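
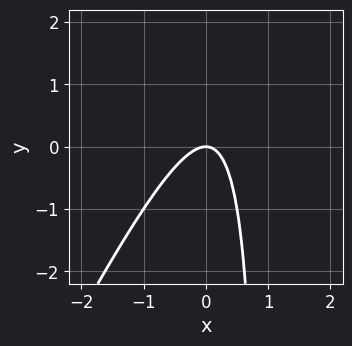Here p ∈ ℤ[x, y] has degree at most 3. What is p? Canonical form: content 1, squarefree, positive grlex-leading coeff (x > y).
1. Degree: no degree-1 curve has this shape, so deg p = 2.
2. Checking where it meets the axes: it crosses the y-axis at the gridline y = 0; one x-axis crossing is at x = 0.
3. These observations pin down the coefficients.

2*x^2 - x*y + y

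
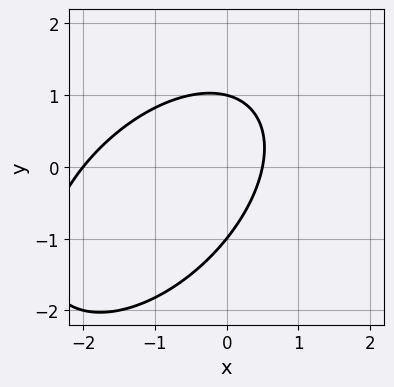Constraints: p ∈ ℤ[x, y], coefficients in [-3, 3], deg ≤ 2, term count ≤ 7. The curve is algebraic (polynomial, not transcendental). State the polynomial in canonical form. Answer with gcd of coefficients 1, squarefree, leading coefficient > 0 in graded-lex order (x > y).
2*x^2 - 2*x*y + 2*y^2 + 3*x - 2

First, degree: no degree-1 curve has this shape, so deg p = 2.
Next, from the axis intercepts and sections: among the integer gridlines, it crosses the y-axis at y ∈ {-1, 1}; one x-axis crossing is at x = -2.
Finally, these observations pin down the coefficients.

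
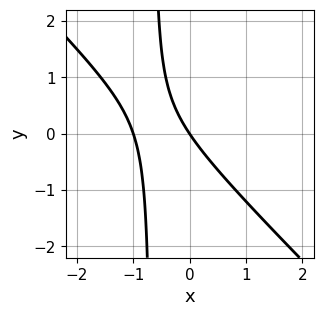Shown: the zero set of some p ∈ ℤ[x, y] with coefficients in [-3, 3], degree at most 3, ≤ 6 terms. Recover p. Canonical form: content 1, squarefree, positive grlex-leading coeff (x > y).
First, degree: a generic line meets the curve in up to 2 points, so deg p = 2.
Then, reading off the gridlines: it crosses the y-axis at the gridline y = 0; the x-axis gridline crossings are at x ∈ {-1, 0}.
Finally, fitting integer coefficients to these (and the overall shape) gives p.

3*x^2 + 3*x*y + 3*x + 2*y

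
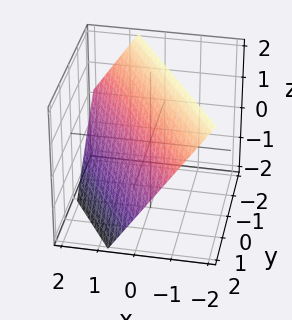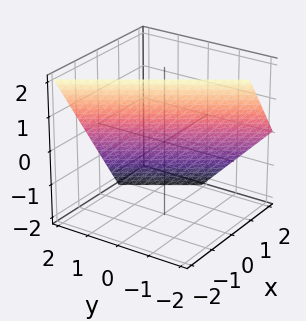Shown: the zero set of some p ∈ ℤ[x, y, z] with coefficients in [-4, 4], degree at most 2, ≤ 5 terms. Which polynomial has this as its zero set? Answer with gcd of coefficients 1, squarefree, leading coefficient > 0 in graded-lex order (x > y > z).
1. The degree is 1 — every cross-section is a straight line — this is a plane.
2. Observable constraints: one y-axis crossing is at y = 1; one z-axis crossing is at z = 1.
3. The integer polynomial consistent with all of this is the stated p.

3*x + 2*y + 2*z - 2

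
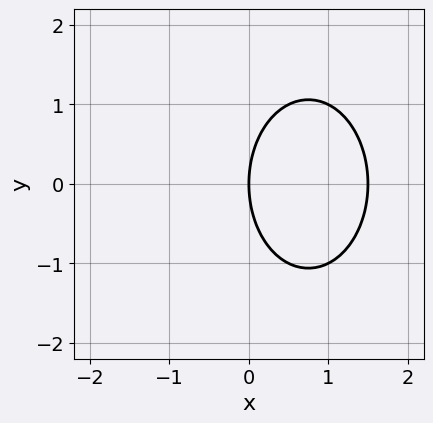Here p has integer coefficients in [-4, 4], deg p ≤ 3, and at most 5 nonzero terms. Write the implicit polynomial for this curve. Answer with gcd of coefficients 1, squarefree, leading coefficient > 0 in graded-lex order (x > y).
2*x^2 + y^2 - 3*x

1. The degree is 2 — the shape is more complex than any degree-1 curve.
2. Symmetries: the y ↦ −y reflection is a symmetry, so y appears only in even powers.
3. Checking where it meets the axes: one y-axis crossing is at y = 0; it crosses the x-axis at the gridline x = 0.
4. Putting this together gives p.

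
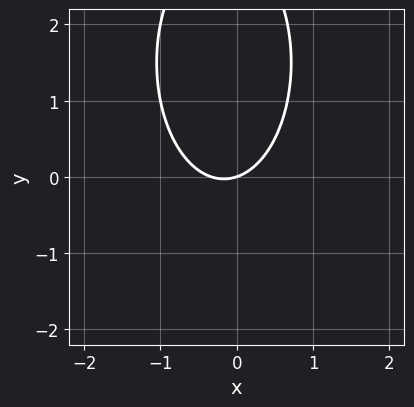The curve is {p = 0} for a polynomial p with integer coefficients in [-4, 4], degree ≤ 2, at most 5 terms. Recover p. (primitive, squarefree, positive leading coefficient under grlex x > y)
First, deg p = 2. The shape is more complex than any degree-1 curve.
Next, observable constraints: it crosses the x-axis at the gridline x = 0; one y-axis crossing is at y = 0.
Finally, putting this together gives p.

3*x^2 + y^2 + x - 3*y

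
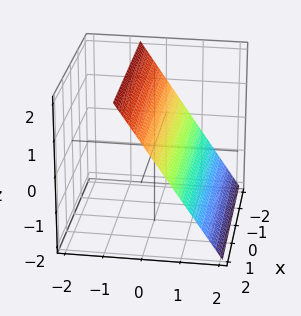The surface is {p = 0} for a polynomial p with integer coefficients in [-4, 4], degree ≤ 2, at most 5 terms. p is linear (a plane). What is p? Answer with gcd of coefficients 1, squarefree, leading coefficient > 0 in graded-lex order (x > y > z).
(a) The degree is 1 — the surface is flat (a plane).
(b) From the axis intercepts and sections: it crosses the z-axis at the gridline z = 1; no x-intercept at any integer in the box.
(c) Assembling these constraints gives the stated polynomial.

3*y + 2*z - 2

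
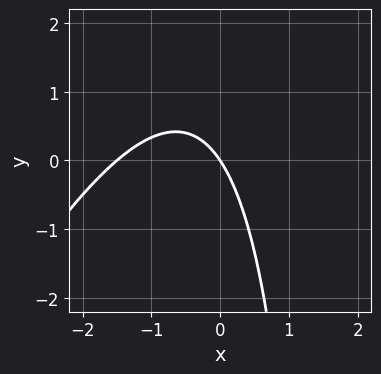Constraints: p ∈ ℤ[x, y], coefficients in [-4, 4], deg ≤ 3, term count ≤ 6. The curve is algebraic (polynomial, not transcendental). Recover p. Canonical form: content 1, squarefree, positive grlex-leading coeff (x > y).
2*x^2 - x*y + 3*x + 2*y

(a) deg p = 2.
(b) From the axis intercepts and sections: it meets the x-axis at x = 0 (among the integer gridlines); one y-axis crossing is at y = 0.
(c) Matching integer coefficients to the picture gives p.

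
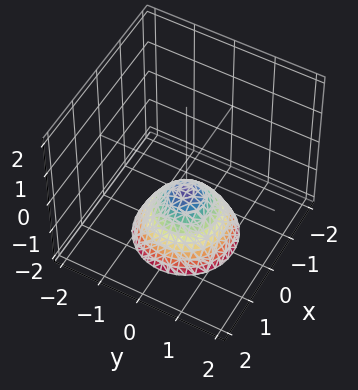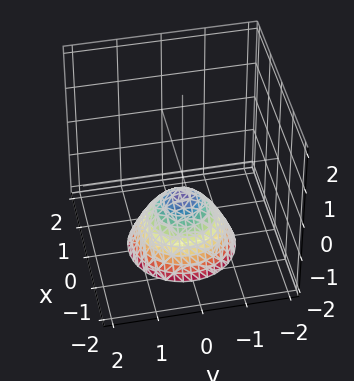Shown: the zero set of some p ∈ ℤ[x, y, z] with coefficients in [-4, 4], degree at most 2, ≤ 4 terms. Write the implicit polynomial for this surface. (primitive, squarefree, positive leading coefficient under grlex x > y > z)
3*x^2 + 3*y^2 + 3*z + 2

1. Degree: no degree-1 surface has this shape, so deg p = 2.
2. By symmetry, the surface is invariant under rotation about z: p = q(x² + y², z).
3. Checking where it meets the axes: it misses every integer gridline on the y-axis; a circular section at z = -2 has radius between 1 and 2; no x-intercept at any integer in the box.
4. Assembling these constraints gives the stated polynomial.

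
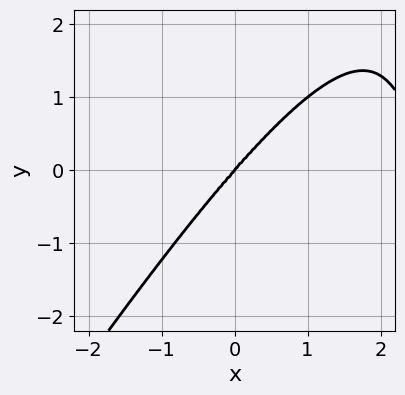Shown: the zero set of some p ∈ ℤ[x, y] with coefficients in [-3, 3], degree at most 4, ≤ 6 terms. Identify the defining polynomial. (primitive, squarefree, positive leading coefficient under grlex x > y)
First, deg p = 4. The shape is more complex than any degree-3 curve.
Next, from the visible intercepts: it crosses the x-axis at the gridline x = 0; one y-axis crossing is at y = 0.
Finally, putting this together gives p.

x^4 + x^3*y - x^2*y^2 - 3*x^3 + 2*y^3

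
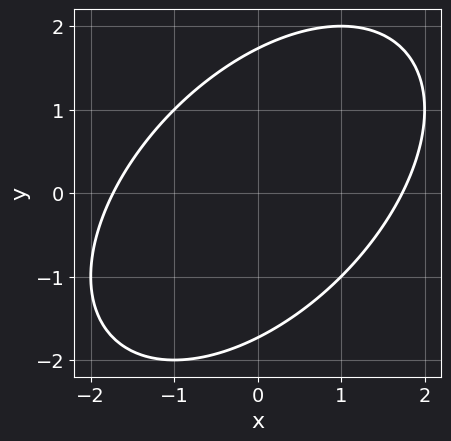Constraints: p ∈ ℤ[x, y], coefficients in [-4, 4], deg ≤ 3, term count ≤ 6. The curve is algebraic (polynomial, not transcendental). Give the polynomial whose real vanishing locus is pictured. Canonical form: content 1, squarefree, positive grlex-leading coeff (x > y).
x^2 - x*y + y^2 - 3

First, the degree is 2 — the shape is more complex than any degree-1 curve.
Finally, the integer polynomial consistent with all of this is the stated p.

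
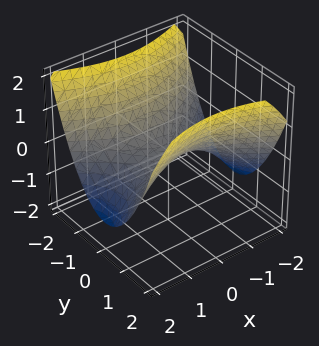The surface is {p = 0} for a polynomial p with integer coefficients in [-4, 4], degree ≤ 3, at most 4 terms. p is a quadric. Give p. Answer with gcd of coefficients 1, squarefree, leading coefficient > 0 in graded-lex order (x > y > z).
x^2 - 2*y^2 + 3*z

1. The degree is 2 — a hyperbolic paraboloid; a quadric.
2. Symmetries: the x ↦ −x reflection is a symmetry, so x appears only in even powers; mirror symmetry y ↦ −y ⇒ only even powers of y.
3. Observable constraints: one x-axis crossing is at x = 0; it crosses the y-axis at the gridline y = 0; one z-axis crossing is at z = 0.
4. The integer polynomial consistent with all of this is the stated p.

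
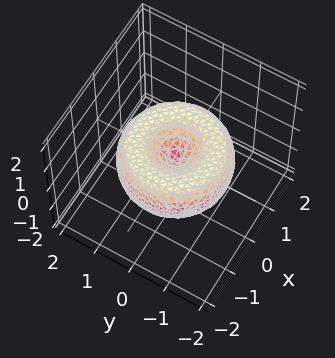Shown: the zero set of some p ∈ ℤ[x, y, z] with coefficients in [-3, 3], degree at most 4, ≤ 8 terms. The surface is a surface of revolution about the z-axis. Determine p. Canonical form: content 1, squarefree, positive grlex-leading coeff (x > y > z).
First, the degree is 4 — no degree-3 surface has this shape.
Next, symmetries: rotational symmetry about the z-axis ⇒ p depends on x, y only through x² + y².
Then, checking where it meets the axes: it crosses the y-axis at the gridline y = 0; it meets the x-axis at x = 0 (among the integer gridlines); it meets the z-axis at z = 0 (among the integer gridlines); a circular section at z = 0 has radius between 1 and 2.
Finally, solving for integer coefficients yields p as stated.

x^4 + 2*x^2*y^2 + y^4 - 2*x^2 - 2*y^2 + 2*z^2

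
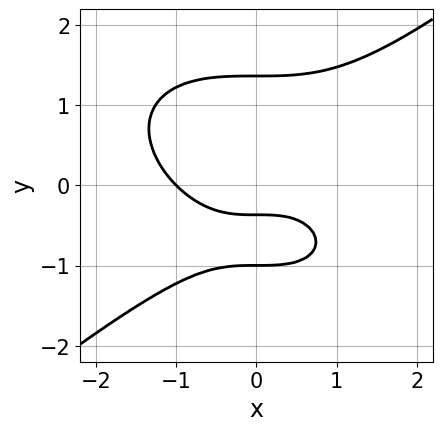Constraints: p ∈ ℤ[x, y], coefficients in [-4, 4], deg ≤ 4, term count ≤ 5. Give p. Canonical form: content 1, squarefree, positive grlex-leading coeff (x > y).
x^3 - 2*y^3 + 3*y + 1

Degree: no degree-2 curve has this shape, so deg p = 3.
Observable constraints: it meets the y-axis at y = -1 (among the integer gridlines); one x-axis crossing is at x = -1.
Solving for integer coefficients yields p as stated.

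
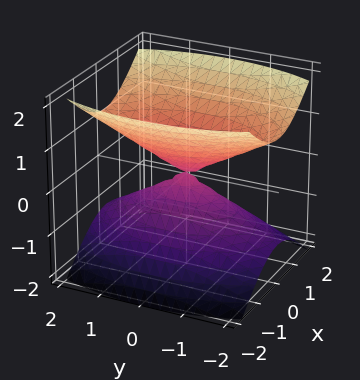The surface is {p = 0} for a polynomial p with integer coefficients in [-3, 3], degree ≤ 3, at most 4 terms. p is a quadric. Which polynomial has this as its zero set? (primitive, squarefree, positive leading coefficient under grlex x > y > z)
3*x^2 + y^2 - 3*z^2

The picture has 2 separate pieces. They look like related sheets of one shape, so recover p as a whole.
Degree: two nappes meeting at a single point; a quadric, so deg p = 2.
Symmetries: it's symmetric under z → −z, forcing even powers of z; it's symmetric under y → −y, forcing even powers of y; mirror symmetry x ↦ −x ⇒ only even powers of x.
Checking where it meets the axes: it meets the x-axis at x = 0 (among the integer gridlines); one y-axis crossing is at y = 0; it crosses the z-axis at the gridline z = 0.
Putting this together gives p.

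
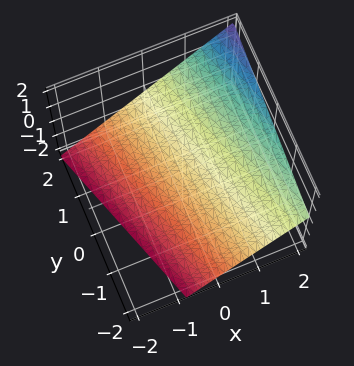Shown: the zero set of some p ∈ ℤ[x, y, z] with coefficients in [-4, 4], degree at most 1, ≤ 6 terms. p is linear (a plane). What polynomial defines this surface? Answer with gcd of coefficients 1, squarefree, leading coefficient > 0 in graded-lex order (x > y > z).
3*x + y - 3*z - 2

(a) deg p = 1.
(b) Observable constraints: it crosses the y-axis at the gridline y = 2.
(c) Matching integer coefficients to the picture gives p.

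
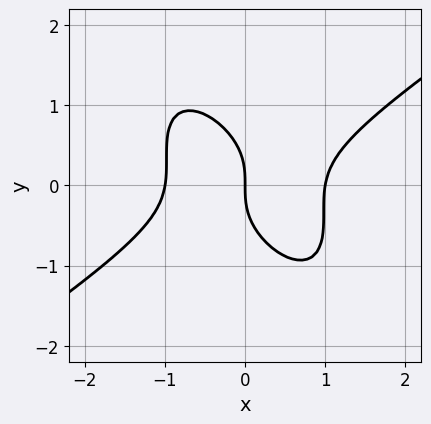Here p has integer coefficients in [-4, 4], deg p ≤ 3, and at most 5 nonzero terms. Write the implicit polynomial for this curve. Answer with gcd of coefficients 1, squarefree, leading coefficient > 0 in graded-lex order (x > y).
1. Degree: the shape is more complex than any degree-2 curve, so deg p = 3.
2. From the visible intercepts: among the integer gridlines, it crosses the x-axis at x ∈ {-1, 0, 1}; it crosses the y-axis at the gridline y = 0.
3. Together with the visible shape, these determine p as stated.

3*x^3 - x^2*y - 3*x*y^2 - 3*y^3 - 3*x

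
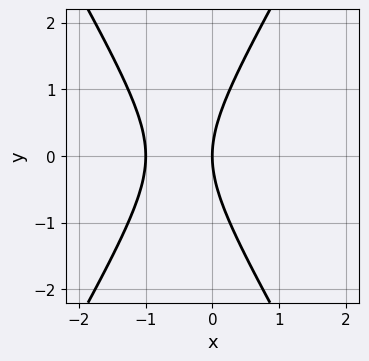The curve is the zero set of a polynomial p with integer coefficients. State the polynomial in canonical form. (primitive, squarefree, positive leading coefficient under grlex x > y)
3*x^2 - y^2 + 3*x

First, deg p = 2.
Then, symmetries: the y ↦ −y reflection is a symmetry, so y appears only in even powers.
Then, against the integer gridlines: the x-axis gridline crossings are at x ∈ {-1, 0}; it crosses the y-axis at the gridline y = 0.
Finally, these observations pin down the coefficients.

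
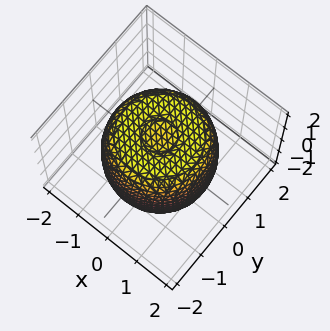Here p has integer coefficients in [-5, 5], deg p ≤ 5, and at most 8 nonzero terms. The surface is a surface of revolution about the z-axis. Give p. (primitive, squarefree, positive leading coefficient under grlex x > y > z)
(a) The degree is 4 — the shape is more complex than any degree-3 surface.
(b) Symmetry: the z-axis is an axis of rotation, so x and y enter only as x² + y².
(c) From the axis intercepts and sections: a circular section at z = 1 has radius between 1 and 2.
(d) The integer polynomial consistent with all of this is the stated p.

2*x^4 + 4*x^2*y^2 + 2*y^4 - 3*x^2 - 3*y^2 + 2*z^2 - 3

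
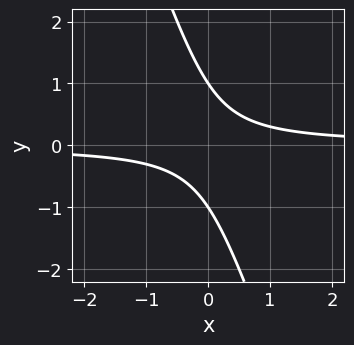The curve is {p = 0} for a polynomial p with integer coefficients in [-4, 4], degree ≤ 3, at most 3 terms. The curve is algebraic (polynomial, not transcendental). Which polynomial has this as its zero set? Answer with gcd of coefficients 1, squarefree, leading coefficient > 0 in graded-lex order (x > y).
3*x*y + y^2 - 1

(a) The degree is 2 — the shape is more complex than any degree-1 curve.
(b) Reading off the gridlines: among the integer gridlines, it crosses the y-axis at y ∈ {-1, 1}; it misses every integer gridline on the x-axis.
(c) Assembling these constraints gives the stated polynomial.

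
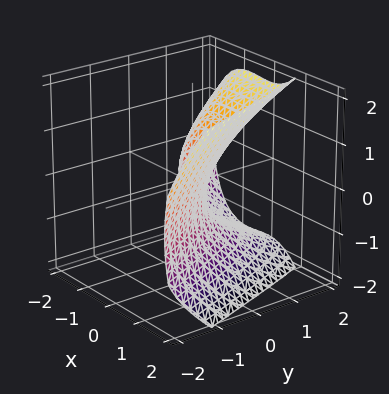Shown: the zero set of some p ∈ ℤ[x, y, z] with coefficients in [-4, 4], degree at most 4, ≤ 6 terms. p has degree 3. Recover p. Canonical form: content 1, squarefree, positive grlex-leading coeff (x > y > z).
2*x^3 + x^2*y - 2*z^2 + 3*y

(a) Degree: the shape is more complex than any degree-2 surface, so deg p = 3.
(b) Checking where it meets the axes: one y-axis crossing is at y = 0; it crosses the x-axis at the gridline x = 0; it meets the z-axis at z = 0 (among the integer gridlines).
(c) Assembling these constraints gives the stated polynomial.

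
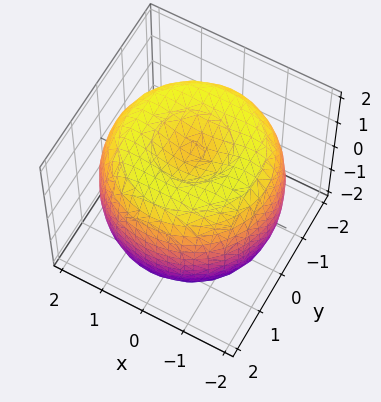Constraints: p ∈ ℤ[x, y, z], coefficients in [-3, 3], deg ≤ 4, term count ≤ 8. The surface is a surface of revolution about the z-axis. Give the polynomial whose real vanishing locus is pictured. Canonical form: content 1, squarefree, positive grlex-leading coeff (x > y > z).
x^4 + 2*x^2*y^2 + y^4 - 3*x^2 - 3*y^2 + 2*z^2 - 3

Degree: the shape is more complex than any degree-3 surface, so deg p = 4.
Symmetries: the surface is invariant under rotation about z: p = q(x² + y², z).
From the visible intercepts: a circular section at z = 0 has radius between 1 and 2.
The integer polynomial consistent with all of this is the stated p.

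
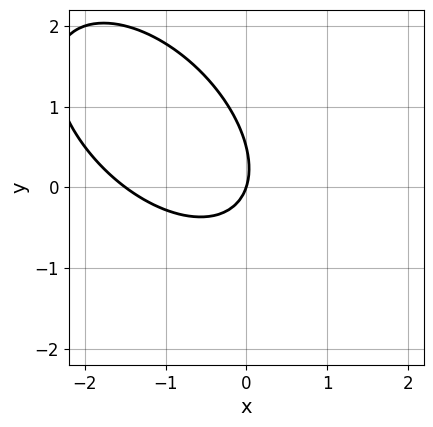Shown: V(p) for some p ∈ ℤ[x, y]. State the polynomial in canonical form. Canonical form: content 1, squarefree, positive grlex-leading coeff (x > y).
2*x^2 + 2*x*y + 2*y^2 + 3*x - y

The degree is 2 — the shape is more complex than any degree-1 curve.
Against the integer gridlines: one x-axis crossing is at x = 0; it crosses the y-axis at the gridline y = 0.
These observations pin down the coefficients.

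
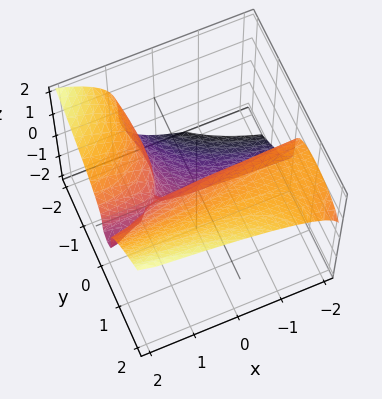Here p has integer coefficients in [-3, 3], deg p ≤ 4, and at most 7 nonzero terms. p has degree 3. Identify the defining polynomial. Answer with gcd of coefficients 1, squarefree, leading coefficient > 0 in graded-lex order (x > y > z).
3*x*y^2 + y^3 - 3*z^3 - 3*x*y + 3*y

(a) deg p = 3. No degree-2 surface has this shape.
(b) From the visible intercepts: the visible x-axis segment lies entirely on the surface; it meets the z-axis at z = 0 (among the integer gridlines); it meets the y-axis at y = 0 (among the integer gridlines).
(c) Putting this together gives p.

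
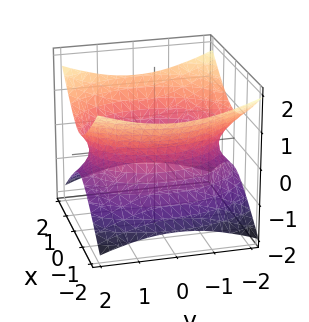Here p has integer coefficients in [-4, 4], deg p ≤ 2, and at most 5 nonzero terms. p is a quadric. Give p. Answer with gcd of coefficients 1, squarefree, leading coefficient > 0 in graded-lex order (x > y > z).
2*x^2 + y^2 - 3*z^2 - 3

First, degree: an hourglass — one-sheet hyperboloid; a quadric, so deg p = 2.
Next, symmetries: mirror symmetry y ↦ −y ⇒ only even powers of y; it's symmetric under z → −z, forcing even powers of z; the x ↦ −x reflection is a symmetry, so x appears only in even powers.
Next, checking where it meets the axes: it misses every integer gridline on the z-axis.
Finally, putting this together gives p.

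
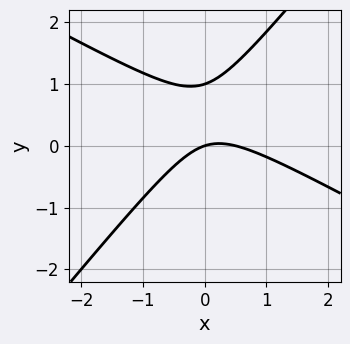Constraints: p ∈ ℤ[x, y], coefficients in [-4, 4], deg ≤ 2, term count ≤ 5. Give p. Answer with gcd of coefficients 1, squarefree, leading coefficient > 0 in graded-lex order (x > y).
Degree: no degree-1 curve has this shape, so deg p = 2.
Checking where it meets the axes: it crosses the x-axis at the gridline x = 0; the y-axis gridline crossings are at y ∈ {0, 1}.
The integer polynomial consistent with all of this is the stated p.

2*x^2 + 2*x*y - 3*y^2 - x + 3*y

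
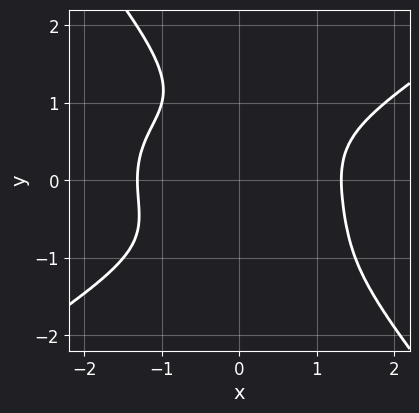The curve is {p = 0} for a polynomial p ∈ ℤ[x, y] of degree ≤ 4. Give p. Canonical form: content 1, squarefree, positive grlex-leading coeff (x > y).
x^4 - 2*x*y^3 - 2*y^4 - 2*x*y^2 - 3

Degree: the shape is more complex than any degree-3 curve, so deg p = 4.
Reading off the gridlines: it misses every integer gridline on the y-axis.
Assembling these constraints gives the stated polynomial.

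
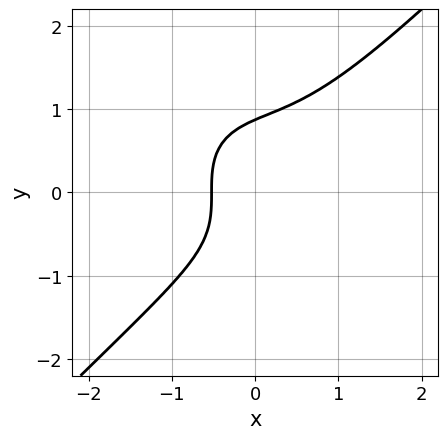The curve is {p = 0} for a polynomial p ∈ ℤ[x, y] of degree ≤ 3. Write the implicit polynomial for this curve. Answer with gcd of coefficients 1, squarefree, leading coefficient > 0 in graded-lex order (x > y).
3*x^3 - 3*y^3 + 3*x + 2

(a) Degree: a generic line meets the curve in up to 3 points, so deg p = 3.
(b) Solving for integer coefficients yields p as stated.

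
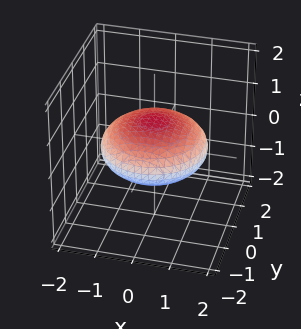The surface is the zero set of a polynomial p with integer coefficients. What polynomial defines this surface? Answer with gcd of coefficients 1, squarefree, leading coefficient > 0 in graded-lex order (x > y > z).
deg p = 2. The shape is more complex than any degree-1 surface.
By symmetry, every cross-section ⟂ z is a circle, so x, y appear only via x² + y².
Observable constraints: a circular section at z = 0 has radius between 1 and 2.
Matching integer coefficients to the picture gives p.

x^2 + y^2 + 3*z^2 - 2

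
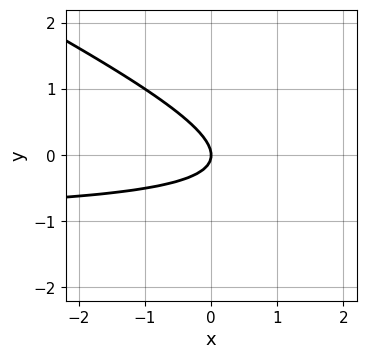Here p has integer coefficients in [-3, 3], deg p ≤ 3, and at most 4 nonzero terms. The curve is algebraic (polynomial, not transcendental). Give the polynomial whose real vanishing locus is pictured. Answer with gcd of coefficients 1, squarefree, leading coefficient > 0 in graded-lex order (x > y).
The degree is 2 — no degree-1 curve has this shape.
Checking where it meets the axes: it crosses the x-axis at the gridline x = 0; one y-axis crossing is at y = 0.
Together with the visible shape, these determine p as stated.

x*y + 2*y^2 + x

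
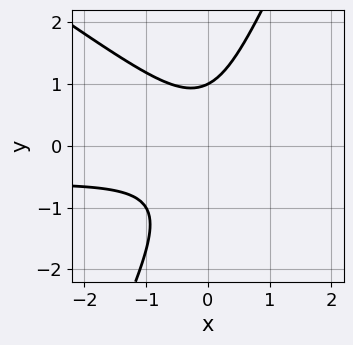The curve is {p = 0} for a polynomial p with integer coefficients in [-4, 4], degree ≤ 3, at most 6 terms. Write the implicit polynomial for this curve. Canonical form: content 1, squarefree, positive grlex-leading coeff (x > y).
First, the degree is 3 — a generic line meets the curve in up to 3 points.
Then, from the axis intercepts and sections: the curve avoids every integer x-axis point in the box; it crosses the y-axis at the gridline y = 1.
Finally, solving for integer coefficients yields p as stated.

3*x^2*y + 3*x*y^2 - 2*y^3 + 2*x^2 + 2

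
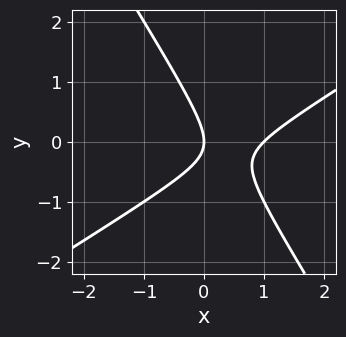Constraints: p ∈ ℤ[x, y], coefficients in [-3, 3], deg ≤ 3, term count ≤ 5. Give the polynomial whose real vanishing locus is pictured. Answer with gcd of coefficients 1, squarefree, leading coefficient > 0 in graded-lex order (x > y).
x^2 - x*y - y^2 - x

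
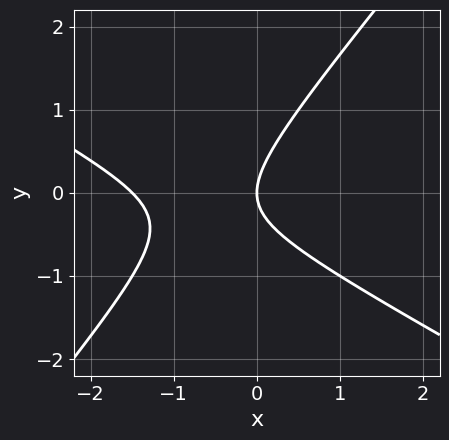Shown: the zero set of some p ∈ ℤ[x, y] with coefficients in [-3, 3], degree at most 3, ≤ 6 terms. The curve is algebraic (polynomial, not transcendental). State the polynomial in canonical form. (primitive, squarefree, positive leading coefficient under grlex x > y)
(a) The degree is 2 — no degree-1 curve has this shape.
(b) Checking where it meets the axes: it crosses the y-axis at the gridline y = 0; it meets the x-axis at x = 0 (among the integer gridlines).
(c) The integer polynomial consistent with all of this is the stated p.

2*x^2 + 2*x*y - 3*y^2 + 3*x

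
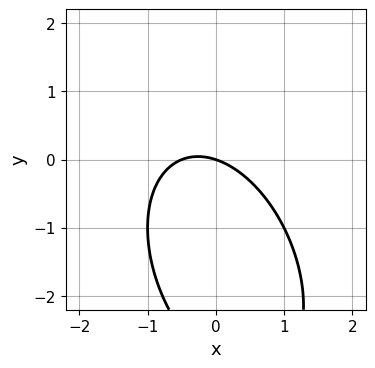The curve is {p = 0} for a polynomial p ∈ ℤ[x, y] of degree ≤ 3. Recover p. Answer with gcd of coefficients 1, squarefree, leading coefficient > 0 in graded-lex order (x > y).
1. The degree is 2 — a generic line meets the curve in up to 2 points.
2. From the axis intercepts and sections: it crosses the y-axis at the gridline y = 0; it meets the x-axis at x = 0 (among the integer gridlines).
3. Together with the visible shape, these determine p as stated.

2*x^2 + x*y + y^2 + x + 3*y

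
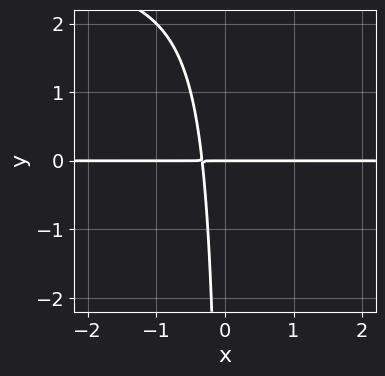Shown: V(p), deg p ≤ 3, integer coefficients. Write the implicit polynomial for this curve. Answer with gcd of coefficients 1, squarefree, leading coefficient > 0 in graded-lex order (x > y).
x*y^2 - 3*x*y - y

1. Degree: no degree-2 curve has this shape, so deg p = 3.
2. Reading off the gridlines: one y-axis crossing is at y = 0; the visible x-axis segment lies entirely on the curve.
3. Assembling these constraints gives the stated polynomial.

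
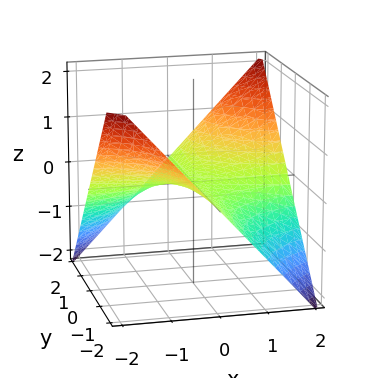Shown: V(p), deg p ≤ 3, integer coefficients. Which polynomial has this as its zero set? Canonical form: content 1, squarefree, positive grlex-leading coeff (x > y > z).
x*y - 2*z

Degree: a hyperbolic paraboloid; a quadric, so deg p = 2.
Reading off the gridlines: it meets the z-axis at z = 0 (among the integer gridlines); the visible x-axis segment lies entirely on the surface; the visible y-axis segment lies entirely on the surface.
Fitting integer coefficients to these (and the overall shape) gives p.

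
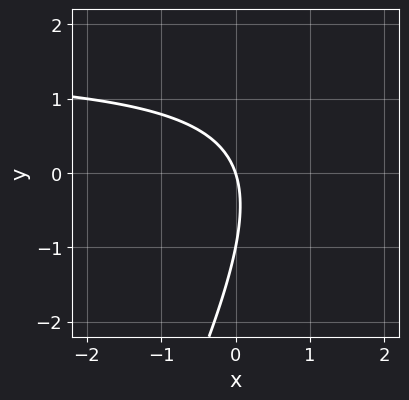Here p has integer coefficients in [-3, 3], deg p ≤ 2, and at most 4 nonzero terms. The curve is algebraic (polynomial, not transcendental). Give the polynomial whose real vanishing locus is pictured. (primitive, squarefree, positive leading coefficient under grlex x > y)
2*x*y - y^2 - 3*x - y

deg p = 2. No degree-1 curve has this shape.
Reading off the gridlines: among the integer gridlines, it crosses the y-axis at y ∈ {-1, 0}; it meets the x-axis at x = 0 (among the integer gridlines).
Putting this together gives p.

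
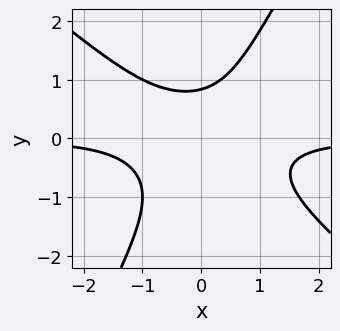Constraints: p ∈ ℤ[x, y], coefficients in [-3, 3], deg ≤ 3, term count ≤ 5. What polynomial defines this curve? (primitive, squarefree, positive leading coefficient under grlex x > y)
3*x^2*y + 2*x*y^2 - 2*y^3 - y + 2

1. Degree: no degree-2 curve has this shape, so deg p = 3.
2. Against the integer gridlines: the curve avoids every integer x-axis point in the box.
3. Matching integer coefficients to the picture gives p.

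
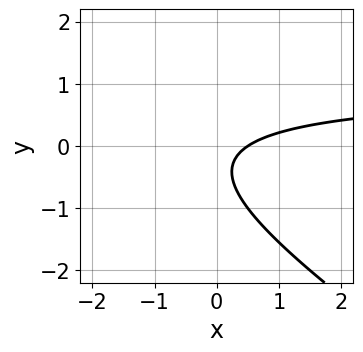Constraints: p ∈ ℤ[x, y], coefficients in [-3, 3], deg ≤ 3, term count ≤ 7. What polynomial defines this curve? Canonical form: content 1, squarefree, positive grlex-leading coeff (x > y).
2*x*y + 3*y^2 - 2*x + 2*y + 1

1. deg p = 2. A generic line meets the curve in up to 2 points.
2. Observable constraints: it misses every integer gridline on the y-axis.
3. Assembling these constraints gives the stated polynomial.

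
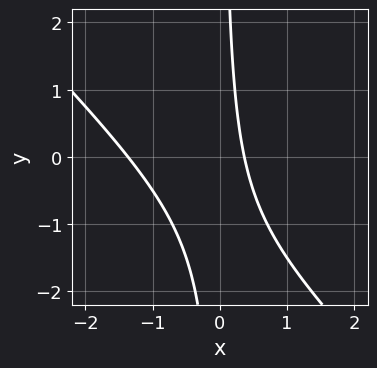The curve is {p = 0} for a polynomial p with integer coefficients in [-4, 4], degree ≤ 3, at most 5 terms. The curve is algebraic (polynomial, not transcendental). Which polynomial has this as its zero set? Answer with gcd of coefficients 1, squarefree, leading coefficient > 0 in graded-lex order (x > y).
2*x^2 + 2*x*y + 2*x - 1

First, degree: no degree-1 curve has this shape, so deg p = 2.
Then, from the visible intercepts: it misses every integer gridline on the y-axis.
Finally, matching integer coefficients to the picture gives p.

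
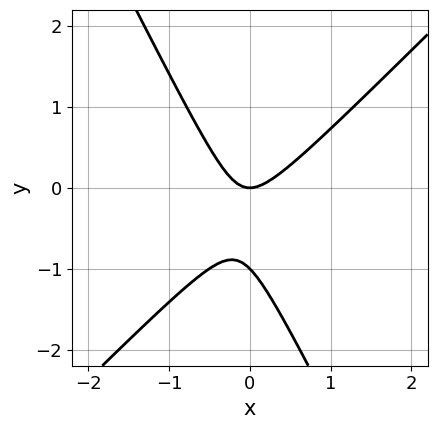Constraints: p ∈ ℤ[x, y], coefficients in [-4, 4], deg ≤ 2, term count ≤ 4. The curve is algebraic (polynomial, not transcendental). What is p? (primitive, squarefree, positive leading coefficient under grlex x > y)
deg p = 2.
From the visible intercepts: it crosses the x-axis at the gridline x = 0; among the integer gridlines, it crosses the y-axis at y ∈ {-1, 0}.
Matching integer coefficients to the picture gives p.

2*x^2 - x*y - y^2 - y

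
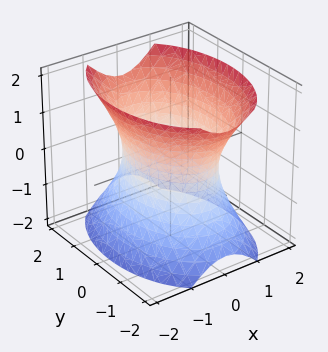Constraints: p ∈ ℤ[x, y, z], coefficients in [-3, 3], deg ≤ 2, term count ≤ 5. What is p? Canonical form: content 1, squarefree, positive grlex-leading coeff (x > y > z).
2*x^2 + y^2 - z^2 - 2

(a) Degree: one connected sheet with a waist; a quadric, so deg p = 2.
(b) Symmetries: the y ↦ −y reflection is a symmetry, so y appears only in even powers; the z ↦ −z reflection is a symmetry, so z appears only in even powers; the x ↦ −x reflection is a symmetry, so x appears only in even powers.
(c) From the axis intercepts and sections: the x-axis gridline crossings are at x ∈ {-1, 1}; no z-intercept at any integer in the box.
(d) Assembling these constraints gives the stated polynomial.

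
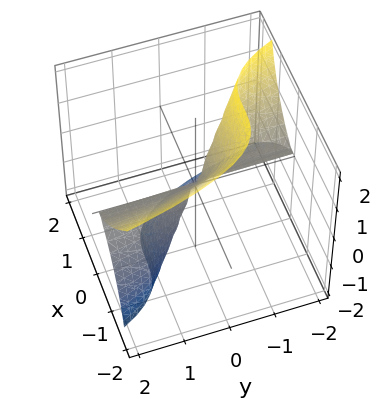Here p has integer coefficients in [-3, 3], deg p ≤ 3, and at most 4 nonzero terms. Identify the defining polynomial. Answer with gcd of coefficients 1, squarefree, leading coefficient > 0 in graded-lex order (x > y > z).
3*x^3 + 2*y*z^2 + z^3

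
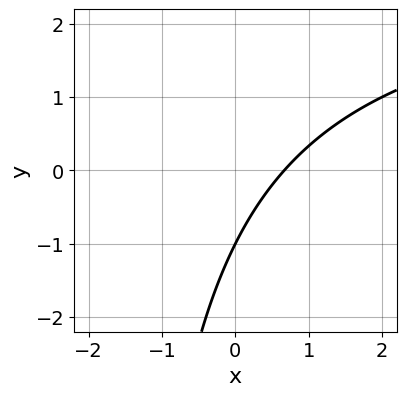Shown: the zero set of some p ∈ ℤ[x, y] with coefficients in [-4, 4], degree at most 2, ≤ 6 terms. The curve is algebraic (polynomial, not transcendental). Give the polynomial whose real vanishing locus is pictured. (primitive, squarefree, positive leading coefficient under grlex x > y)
x*y - 3*x + 2*y + 2

(a) The degree is 2 — a generic line meets the curve in up to 2 points.
(b) From the axis intercepts and sections: it meets the y-axis at y = -1 (among the integer gridlines).
(c) Matching integer coefficients to the picture gives p.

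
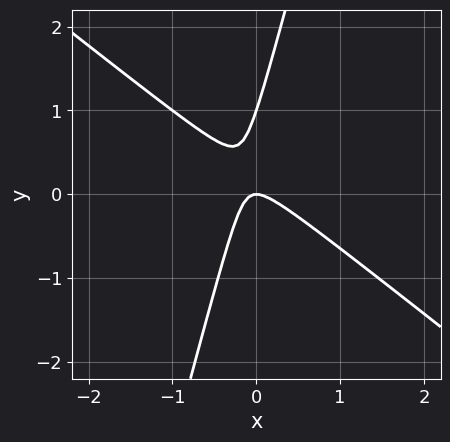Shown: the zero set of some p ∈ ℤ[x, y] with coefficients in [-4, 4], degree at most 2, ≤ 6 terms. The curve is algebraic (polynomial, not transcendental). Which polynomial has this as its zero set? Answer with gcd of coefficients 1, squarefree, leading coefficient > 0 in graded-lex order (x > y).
3*x^2 + 3*x*y - y^2 + y

First, degree: no degree-1 curve has this shape, so deg p = 2.
Then, observable constraints: it meets the x-axis at x = 0 (among the integer gridlines); among the integer gridlines, it crosses the y-axis at y ∈ {0, 1}.
Finally, putting this together gives p.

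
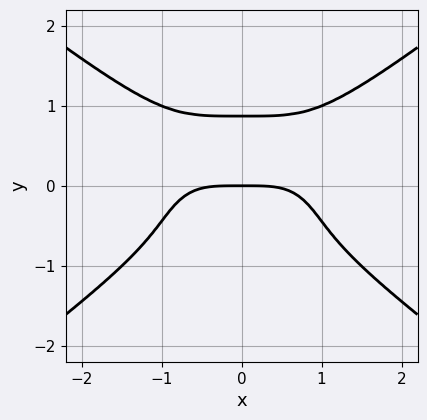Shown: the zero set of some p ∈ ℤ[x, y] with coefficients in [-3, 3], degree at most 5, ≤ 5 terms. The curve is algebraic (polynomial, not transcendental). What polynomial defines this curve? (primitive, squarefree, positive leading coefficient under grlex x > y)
x^4 - 3*y^4 + 2*y

First, deg p = 4. A generic line meets the curve in up to 4 points.
Then, symmetries: mirror symmetry x ↦ −x ⇒ only even powers of x.
Then, reading off the gridlines: it meets the x-axis at x = 0 (among the integer gridlines); it crosses the y-axis at the gridline y = 0.
Finally, the integer polynomial consistent with all of this is the stated p.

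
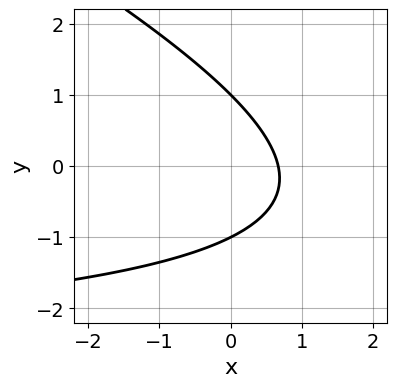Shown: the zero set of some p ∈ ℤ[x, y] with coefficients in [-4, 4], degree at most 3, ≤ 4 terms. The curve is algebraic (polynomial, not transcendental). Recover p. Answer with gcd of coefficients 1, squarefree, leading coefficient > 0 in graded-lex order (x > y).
x*y + 2*y^2 + 3*x - 2

(a) Degree: a generic line meets the curve in up to 2 points, so deg p = 2.
(b) Against the integer gridlines: among the integer gridlines, it crosses the y-axis at y ∈ {-1, 1}.
(c) The integer polynomial consistent with all of this is the stated p.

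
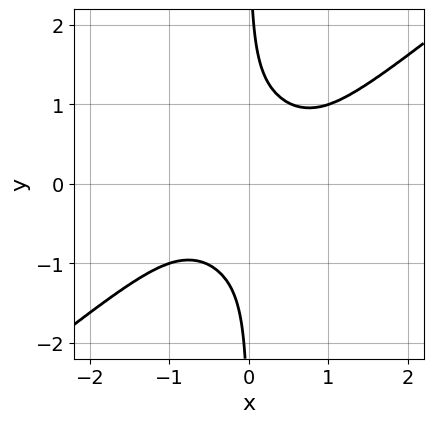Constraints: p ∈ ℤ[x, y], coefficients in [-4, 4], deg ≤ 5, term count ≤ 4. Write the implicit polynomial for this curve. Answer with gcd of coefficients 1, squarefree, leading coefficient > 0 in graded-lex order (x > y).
1. The degree is 4 — the shape is more complex than any degree-3 curve.
2. Observable constraints: it misses every integer gridline on the y-axis; the curve avoids every integer x-axis point in the box.
3. Assembling these constraints gives the stated polynomial.

x^4 - 2*x*y^3 + 1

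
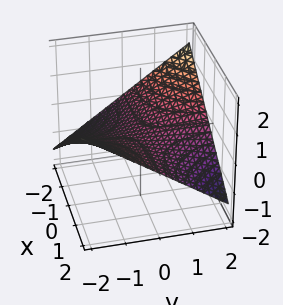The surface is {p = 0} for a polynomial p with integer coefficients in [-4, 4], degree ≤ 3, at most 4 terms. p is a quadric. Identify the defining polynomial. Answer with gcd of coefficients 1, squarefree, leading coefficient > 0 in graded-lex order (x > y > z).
x*y + 3*z

First, the degree is 2 — a hyperbolic paraboloid; a quadric.
Next, against the integer gridlines: it meets the z-axis at z = 0 (among the integer gridlines); the visible x-axis segment lies entirely on the surface; the visible y-axis segment lies entirely on the surface.
Finally, these observations pin down the coefficients.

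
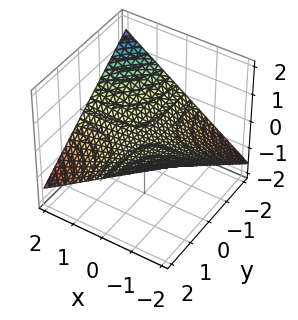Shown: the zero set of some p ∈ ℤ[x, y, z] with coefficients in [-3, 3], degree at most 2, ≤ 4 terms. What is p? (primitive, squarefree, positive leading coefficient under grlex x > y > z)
x*y + 3*z

1. Degree: a hyperbolic paraboloid; a quadric, so deg p = 2.
2. From the axis intercepts and sections: it crosses the z-axis at the gridline z = 0; every point of the x-axis in the box is on the surface; the visible y-axis segment lies entirely on the surface.
3. Matching integer coefficients to the picture gives p.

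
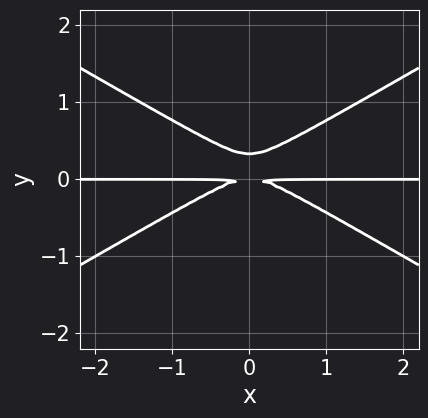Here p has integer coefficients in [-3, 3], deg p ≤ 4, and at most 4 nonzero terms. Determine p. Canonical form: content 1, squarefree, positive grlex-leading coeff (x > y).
First, the degree is 3 — no degree-2 curve has this shape.
Then, symmetries: the x ↦ −x reflection is a symmetry, so x appears only in even powers.
Then, reading off the gridlines: every point of the x-axis in the box is on the curve.
Finally, fitting integer coefficients to these (and the overall shape) gives p.

x^2*y - 3*y^3 + y^2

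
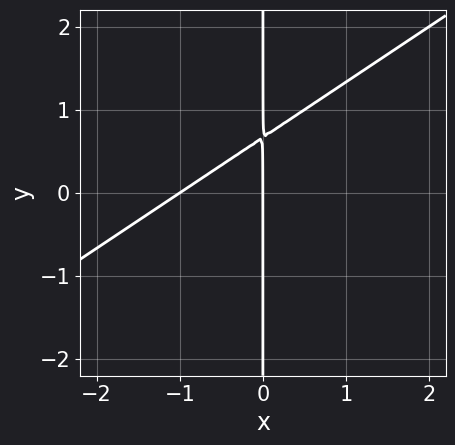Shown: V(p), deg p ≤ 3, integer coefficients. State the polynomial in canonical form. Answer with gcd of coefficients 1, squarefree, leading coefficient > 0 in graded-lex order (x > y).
1. deg p = 2.
2. Observable constraints: among the integer gridlines, it crosses the x-axis at x ∈ {-1, 0}; the visible y-axis segment lies entirely on the curve.
3. Fitting integer coefficients to these (and the overall shape) gives p.

2*x^2 - 3*x*y + 2*x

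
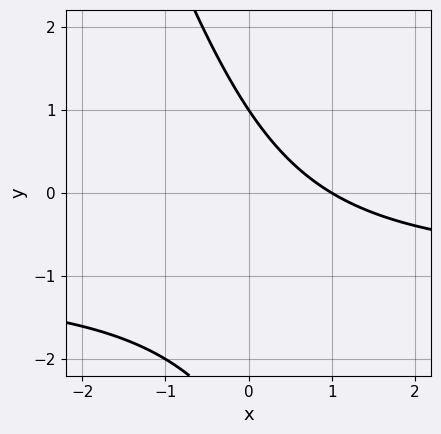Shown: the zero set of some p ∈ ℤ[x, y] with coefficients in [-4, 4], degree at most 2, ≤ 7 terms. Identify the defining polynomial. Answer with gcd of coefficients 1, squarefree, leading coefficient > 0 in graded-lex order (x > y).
deg p = 2. A generic line meets the curve in up to 2 points.
Observable constraints: one x-axis crossing is at x = 1; it meets the y-axis at y = 1 (among the integer gridlines).
Solving for integer coefficients yields p as stated.

3*x*y + y^2 + 3*x + 2*y - 3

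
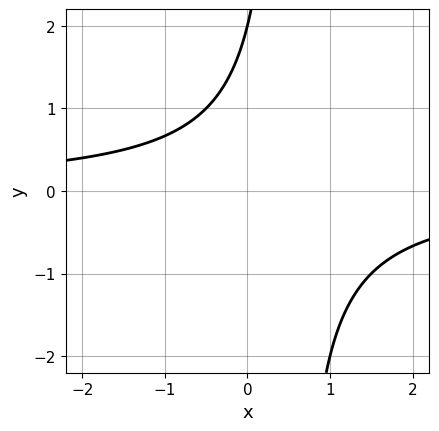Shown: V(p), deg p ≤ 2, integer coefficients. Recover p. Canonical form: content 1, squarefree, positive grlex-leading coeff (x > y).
First, deg p = 2.
Then, from the axis intercepts and sections: it meets the y-axis at y = 2 (among the integer gridlines); no x-intercept at any integer in the box.
Finally, solving for integer coefficients yields p as stated.

2*x*y - y + 2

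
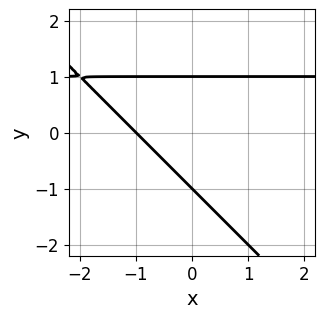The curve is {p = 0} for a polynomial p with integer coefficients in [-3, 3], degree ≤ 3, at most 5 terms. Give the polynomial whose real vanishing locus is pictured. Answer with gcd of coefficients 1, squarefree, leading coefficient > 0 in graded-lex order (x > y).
x*y + y^2 - x - 1

The degree is 2 — the shape is more complex than any degree-1 curve.
Observable constraints: among the integer gridlines, it crosses the y-axis at y ∈ {-1, 1}; it crosses the x-axis at the gridline x = -1.
These observations pin down the coefficients.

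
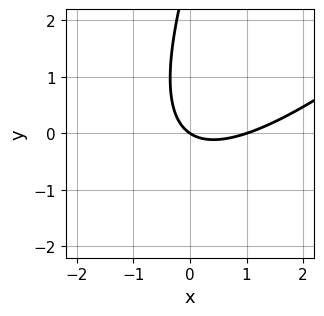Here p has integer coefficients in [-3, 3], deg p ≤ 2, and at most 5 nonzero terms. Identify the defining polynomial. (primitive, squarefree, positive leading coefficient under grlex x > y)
2*x^2 - 3*x*y + y^2 - 2*x - 3*y

(a) Degree: the shape is more complex than any degree-1 curve, so deg p = 2.
(b) Reading off the gridlines: one y-axis crossing is at y = 0; the x-axis gridline crossings are at x ∈ {0, 1}.
(c) Fitting integer coefficients to these (and the overall shape) gives p.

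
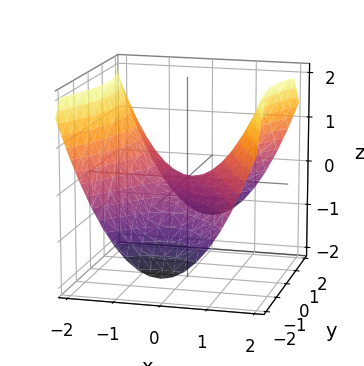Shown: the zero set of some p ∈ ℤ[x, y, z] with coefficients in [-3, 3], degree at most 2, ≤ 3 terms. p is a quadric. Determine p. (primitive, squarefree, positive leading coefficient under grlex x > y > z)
2*x^2 - y^2 - 3*z

The degree is 2 — a hyperbolic paraboloid; a quadric.
Symmetries: mirror symmetry x ↦ −x ⇒ only even powers of x; the y ↦ −y reflection is a symmetry, so y appears only in even powers.
Checking where it meets the axes: it meets the x-axis at x = 0 (among the integer gridlines); it crosses the z-axis at the gridline z = 0.
Matching integer coefficients to the picture gives p.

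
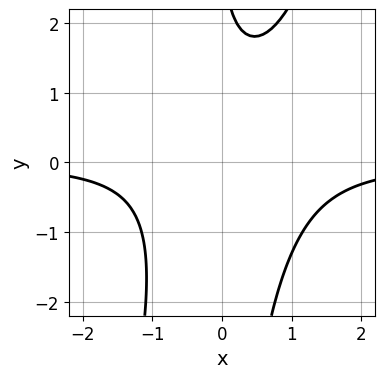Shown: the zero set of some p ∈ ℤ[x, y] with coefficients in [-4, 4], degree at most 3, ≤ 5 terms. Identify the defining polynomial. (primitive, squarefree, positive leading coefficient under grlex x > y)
3*x^2*y - x*y^2 - x*y - y + 3

First, degree: no degree-2 curve has this shape, so deg p = 3.
Next, from the visible intercepts: the curve avoids every integer y-axis point in the box; it misses every integer gridline on the x-axis.
Finally, putting this together gives p.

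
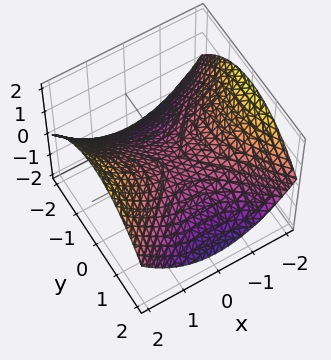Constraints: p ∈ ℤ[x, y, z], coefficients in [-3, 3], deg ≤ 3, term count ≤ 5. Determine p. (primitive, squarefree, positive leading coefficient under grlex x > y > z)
x^2 - y^2 - 3*z

First, degree: a hyperbolic paraboloid; a quadric, so deg p = 2.
Then, symmetries: the x ↦ −x reflection is a symmetry, so x appears only in even powers; the y ↦ −y reflection is a symmetry, so y appears only in even powers.
Next, against the integer gridlines: it meets the y-axis at y = 0 (among the integer gridlines); one z-axis crossing is at z = 0; it meets the x-axis at x = 0 (among the integer gridlines).
Finally, assembling these constraints gives the stated polynomial.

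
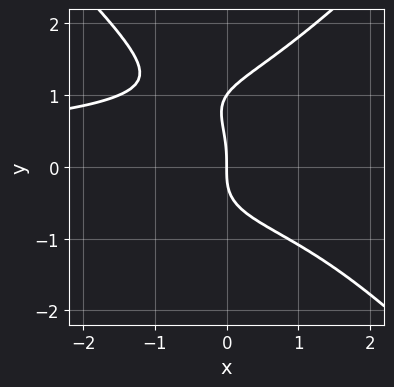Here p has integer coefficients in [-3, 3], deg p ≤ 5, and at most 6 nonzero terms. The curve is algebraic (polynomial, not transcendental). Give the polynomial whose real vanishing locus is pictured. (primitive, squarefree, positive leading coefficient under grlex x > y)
2*x^2*y^2 - 2*y^4 + 2*y^3 + 3*x

The degree is 4 — a generic line meets the curve in up to 4 points.
Against the integer gridlines: it crosses the x-axis at the gridline x = 0; among the integer gridlines, it crosses the y-axis at y ∈ {0, 1}.
These observations pin down the coefficients.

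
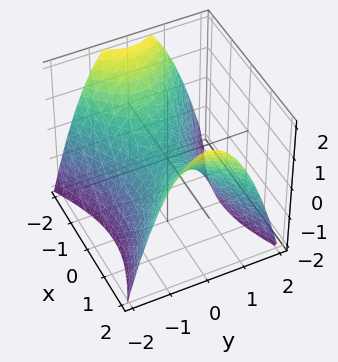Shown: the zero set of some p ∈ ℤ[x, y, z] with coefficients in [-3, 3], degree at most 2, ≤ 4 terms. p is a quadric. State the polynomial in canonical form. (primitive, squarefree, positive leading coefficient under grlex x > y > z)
(a) Degree: a hyperbolic paraboloid; a quadric, so deg p = 2.
(b) Symmetries: the x ↦ −x reflection is a symmetry, so x appears only in even powers; it's symmetric under y → −y, forcing even powers of y.
(c) Checking where it meets the axes: one y-axis crossing is at y = 0; one z-axis crossing is at z = 0; one x-axis crossing is at x = 0.
(d) Fitting integer coefficients to these (and the overall shape) gives p.

x^2 - 2*y^2 - 2*z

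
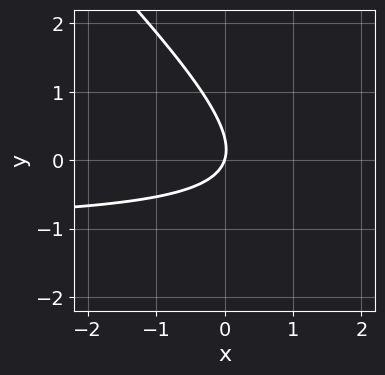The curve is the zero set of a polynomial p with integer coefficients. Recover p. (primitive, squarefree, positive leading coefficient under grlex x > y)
The degree is 2 — no degree-1 curve has this shape.
From the visible intercepts: one y-axis crossing is at y = 0; it crosses the x-axis at the gridline x = 0.
The integer polynomial consistent with all of this is the stated p.

3*x*y + 3*y^2 + 3*x - y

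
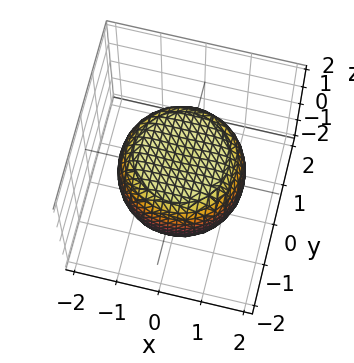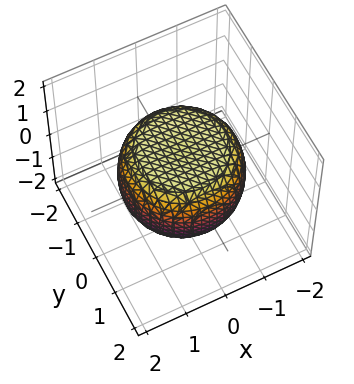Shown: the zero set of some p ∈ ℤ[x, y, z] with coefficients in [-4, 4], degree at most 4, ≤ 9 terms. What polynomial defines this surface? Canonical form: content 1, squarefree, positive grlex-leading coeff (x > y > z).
x^4 + 2*x^2*y^2 + y^4 - x^2 - y^2 + 2*z^2 - 2

deg p = 4. A generic line meets the surface in up to 4 points.
Symmetries: rotational symmetry about the z-axis ⇒ p depends on x, y only through x² + y².
Against the integer gridlines: the z-axis gridline crossings are at z ∈ {-1, 1}; a circular section at z = 0 has radius between 1 and 2.
Assembling these constraints gives the stated polynomial.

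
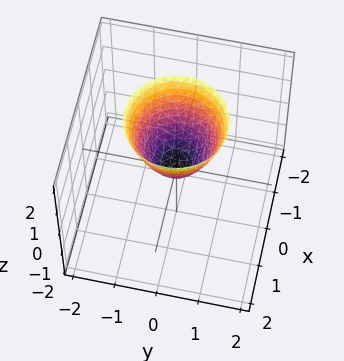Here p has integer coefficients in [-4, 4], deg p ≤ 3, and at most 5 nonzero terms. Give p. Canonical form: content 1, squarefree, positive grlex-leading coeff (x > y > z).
(a) The degree is 2 — a paraboloid; a quadric.
(b) Symmetries: the z-axis is an axis of rotation, so x and y enter only as x² + y².
(c) Reading off the gridlines: one y-axis crossing is at y = 0; a circular section at z = 1 has radius between 0 and 1.
(d) Fitting integer coefficients to these (and the overall shape) gives p.

3*x^2 + 3*y^2 - 2*z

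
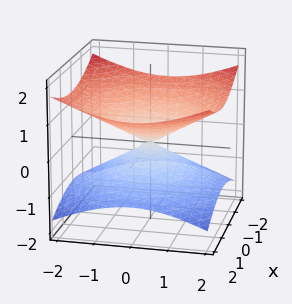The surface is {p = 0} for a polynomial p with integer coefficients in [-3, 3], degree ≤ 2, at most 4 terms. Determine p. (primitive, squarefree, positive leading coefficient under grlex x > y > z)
First, deg p = 2. Two nappes meeting at a single point; a quadric.
Next, symmetries: it's symmetric under z → −z, forcing even powers of z; every cross-section ⟂ z is a circle, so x, y appear only via x² + y².
Then, from the axis intercepts and sections: a circular section at z = -1 has radius between 1 and 2; it crosses the z-axis at the gridline z = 0; it crosses the y-axis at the gridline y = 0; it meets the x-axis at x = 0 (among the integer gridlines).
Finally, the integer polynomial consistent with all of this is the stated p.

x^2 + y^2 - 3*z^2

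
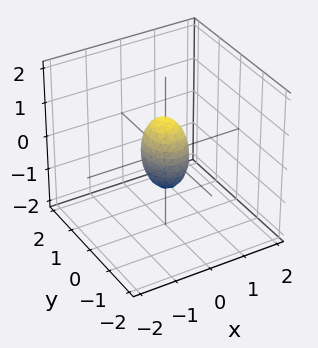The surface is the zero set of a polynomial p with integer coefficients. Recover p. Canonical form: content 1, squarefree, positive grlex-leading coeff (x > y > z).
(a) deg p = 2. Bounded and convex; a quadric.
(b) Symmetries: mirror symmetry z ↦ −z ⇒ only even powers of z; mirror symmetry y ↦ −y ⇒ only even powers of y; it's symmetric under x → −x, forcing even powers of x.
(c) Against the integer gridlines: the z-axis gridline crossings are at z ∈ {-1, 1}.
(d) Fitting integer coefficients to these (and the overall shape) gives p.

3*x^2 + 2*y^2 + z^2 - 1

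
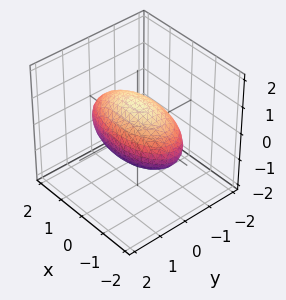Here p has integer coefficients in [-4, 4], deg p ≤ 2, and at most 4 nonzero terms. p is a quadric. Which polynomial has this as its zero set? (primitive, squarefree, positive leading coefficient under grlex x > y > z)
x^2 + 3*y^2 + 3*z^2 - 3

First, the degree is 2 — bounded and convex; a quadric.
Next, symmetries: it's symmetric under z → −z, forcing even powers of z; it's symmetric under x → −x, forcing even powers of x; it's symmetric under y → −y, forcing even powers of y.
Then, against the integer gridlines: among the integer gridlines, it crosses the z-axis at z ∈ {-1, 1}; among the integer gridlines, it crosses the y-axis at y ∈ {-1, 1}.
Finally, fitting integer coefficients to these (and the overall shape) gives p.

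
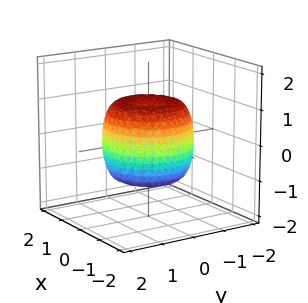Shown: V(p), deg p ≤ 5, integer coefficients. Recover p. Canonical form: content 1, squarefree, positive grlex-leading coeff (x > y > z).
x^4 + 2*x^2*y^2 + y^4 - x^2 - y^2 + z^2 - 1

1. The degree is 4 — a generic line meets the surface in up to 4 points.
2. Symmetry: the z-axis is an axis of rotation, so x and y enter only as x² + y².
3. Against the integer gridlines: a circular section at z = 0 has radius between 1 and 2; among the integer gridlines, it crosses the z-axis at z ∈ {-1, 1}.
4. Matching integer coefficients to the picture gives p.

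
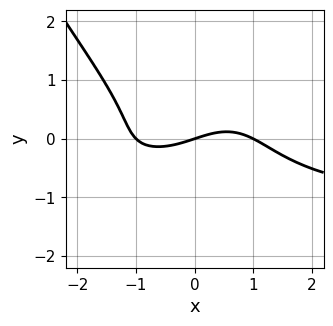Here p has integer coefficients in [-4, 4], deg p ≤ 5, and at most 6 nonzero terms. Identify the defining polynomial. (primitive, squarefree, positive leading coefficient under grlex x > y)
1. The degree is 4 — a generic line meets the curve in up to 4 points.
2. Checking where it meets the axes: it crosses the y-axis at the gridline y = 0; the x-axis gridline crossings are at x ∈ {-1, 0, 1}.
3. These observations pin down the coefficients.

x^3*y + x^3 + 3*y^3 - x + 3*y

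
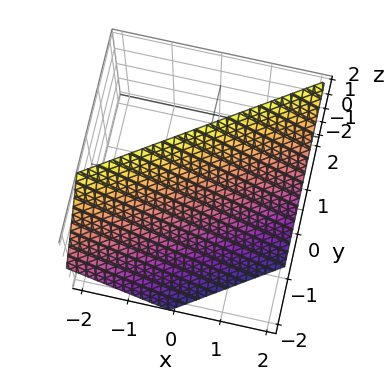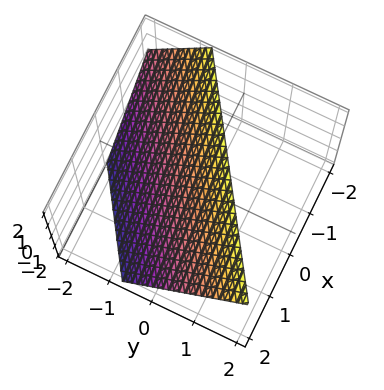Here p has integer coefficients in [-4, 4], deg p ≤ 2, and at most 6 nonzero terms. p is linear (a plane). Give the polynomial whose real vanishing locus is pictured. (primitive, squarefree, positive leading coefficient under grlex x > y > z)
1. Degree: the surface is flat (a plane), so deg p = 1.
2. From the axis intercepts and sections: one x-axis crossing is at x = 1; it crosses the z-axis at the gridline z = 1.
3. Matching integer coefficients to the picture gives p.

2*x - 3*y + 2*z - 2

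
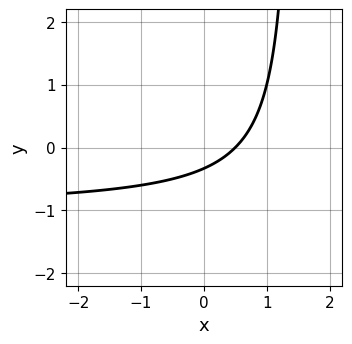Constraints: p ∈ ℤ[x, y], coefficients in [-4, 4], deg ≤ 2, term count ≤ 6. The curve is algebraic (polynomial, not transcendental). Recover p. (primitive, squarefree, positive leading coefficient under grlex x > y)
2*x*y + 2*x - 3*y - 1

deg p = 2.
Putting this together gives p.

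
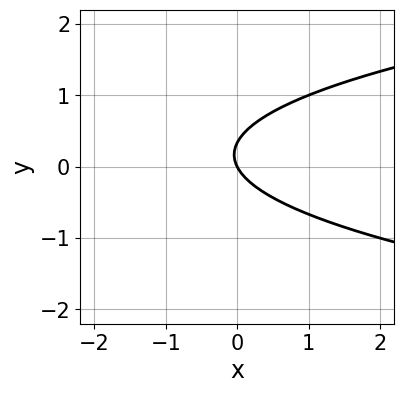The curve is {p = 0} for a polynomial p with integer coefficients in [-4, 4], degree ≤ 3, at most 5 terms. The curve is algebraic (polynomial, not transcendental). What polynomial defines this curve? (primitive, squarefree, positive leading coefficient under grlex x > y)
3*y^2 - 2*x - y

deg p = 2. No degree-1 curve has this shape.
From the axis intercepts and sections: it meets the x-axis at x = 0 (among the integer gridlines); it crosses the y-axis at the gridline y = 0.
These observations pin down the coefficients.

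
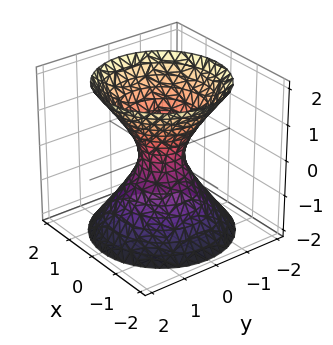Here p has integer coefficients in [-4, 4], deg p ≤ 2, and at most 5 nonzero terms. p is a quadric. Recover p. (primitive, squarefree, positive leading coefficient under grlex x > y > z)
3*x^2 + 3*y^2 - 2*z^2 - 1

1. deg p = 2. An hourglass — one-sheet hyperboloid; a quadric.
2. By symmetry, every cross-section ⟂ z is a circle, so x, y appear only via x² + y²; the z ↦ −z reflection is a symmetry, so z appears only in even powers.
3. From the visible intercepts: a circular section at z = 2 has radius between 1 and 2; no z-intercept at any integer in the box.
4. Solving for integer coefficients yields p as stated.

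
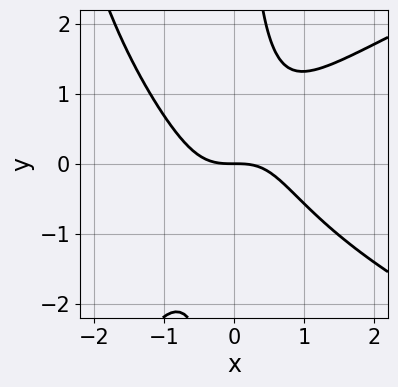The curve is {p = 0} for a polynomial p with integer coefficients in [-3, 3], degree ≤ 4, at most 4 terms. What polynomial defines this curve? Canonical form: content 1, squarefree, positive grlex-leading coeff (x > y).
First, the degree is 4 — no degree-3 curve has this shape.
Next, from the axis intercepts and sections: one x-axis crossing is at x = 0; it meets the y-axis at y = 0 (among the integer gridlines).
Finally, together with the visible shape, these determine p as stated.

x^2*y^2 - 3*x^3 + 3*x*y^2 - 3*y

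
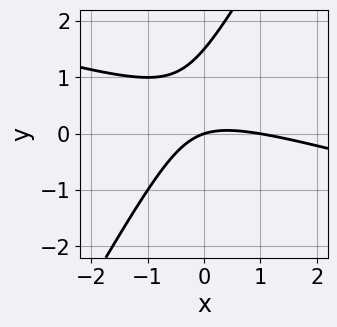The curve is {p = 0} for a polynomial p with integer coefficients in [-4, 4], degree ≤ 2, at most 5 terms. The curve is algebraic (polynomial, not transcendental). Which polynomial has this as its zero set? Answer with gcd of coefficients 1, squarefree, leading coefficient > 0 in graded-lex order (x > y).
x^2 + 3*x*y - 2*y^2 - x + 3*y

Degree: the shape is more complex than any degree-1 curve, so deg p = 2.
Checking where it meets the axes: it crosses the y-axis at the gridline y = 0; the x-axis gridline crossings are at x ∈ {0, 1}.
Assembling these constraints gives the stated polynomial.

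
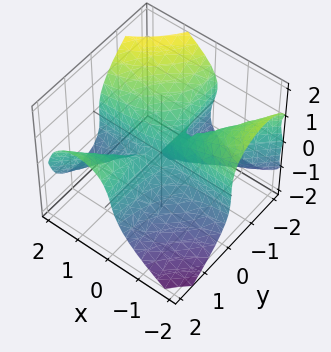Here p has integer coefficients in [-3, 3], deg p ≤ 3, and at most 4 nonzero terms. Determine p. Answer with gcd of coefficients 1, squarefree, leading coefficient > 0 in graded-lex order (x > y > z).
2*x^2*y - 2*x*y^2 + 2*z^3 + y*z

First, degree: no degree-2 surface has this shape, so deg p = 3.
Then, against the integer gridlines: it meets the z-axis at z = 0 (among the integer gridlines); every point of the x-axis in the box is on the surface.
Finally, matching integer coefficients to the picture gives p. Check: (0, 2, 0) on the y-axis lies on the surface, and p(0, 2, 0) = 0. ✓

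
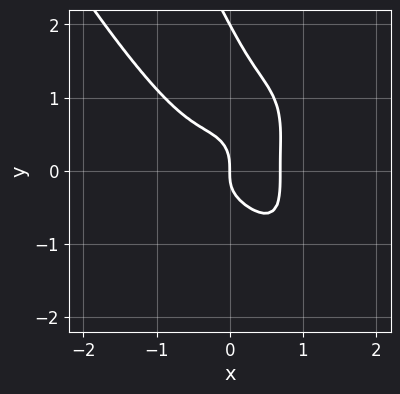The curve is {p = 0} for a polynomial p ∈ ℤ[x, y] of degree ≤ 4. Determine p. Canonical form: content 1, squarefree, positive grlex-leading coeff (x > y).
1. The degree is 4 — a generic line meets the curve in up to 4 points.
2. Reading off the gridlines: the y-axis gridline crossings are at y ∈ {0, 2}; it crosses the x-axis at the gridline x = 0.
3. Matching integer coefficients to the picture gives p.

3*x^4 + 2*x*y^3 + y^4 - 2*y^3 - x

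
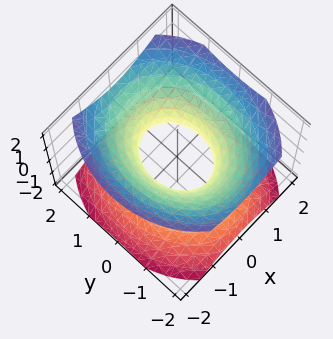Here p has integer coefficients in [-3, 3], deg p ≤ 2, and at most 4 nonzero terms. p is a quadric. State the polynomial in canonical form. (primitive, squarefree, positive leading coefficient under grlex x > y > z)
3*x^2 + 2*y^2 - 3*z^2 - 2

First, deg p = 2. One connected sheet with a waist; a quadric.
Next, symmetries: the x ↦ −x reflection is a symmetry, so x appears only in even powers; the z ↦ −z reflection is a symmetry, so z appears only in even powers; the y ↦ −y reflection is a symmetry, so y appears only in even powers.
Next, reading off the gridlines: no z-intercept at any integer in the box; among the integer gridlines, it crosses the y-axis at y ∈ {-1, 1}.
Finally, putting this together gives p.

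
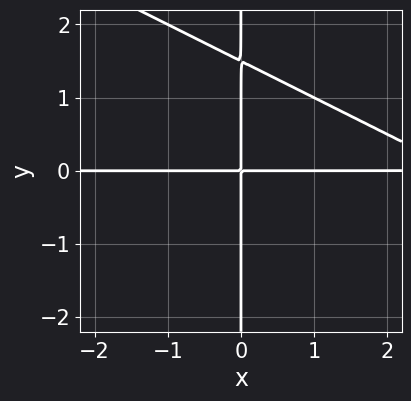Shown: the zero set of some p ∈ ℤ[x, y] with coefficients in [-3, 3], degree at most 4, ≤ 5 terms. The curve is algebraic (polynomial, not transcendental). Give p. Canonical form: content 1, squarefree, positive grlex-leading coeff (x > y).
x^2*y + 2*x*y^2 - 3*x*y

First, deg p = 3.
Then, checking where it meets the axes: the visible y-axis segment lies entirely on the curve; the visible x-axis segment lies entirely on the curve.
Finally, matching integer coefficients to the picture gives p.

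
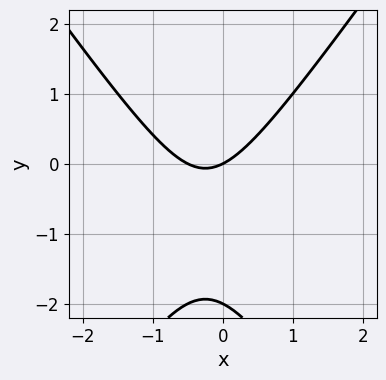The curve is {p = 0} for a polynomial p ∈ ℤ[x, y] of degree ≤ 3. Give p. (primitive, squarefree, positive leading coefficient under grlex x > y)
2*x^2 - y^2 + x - 2*y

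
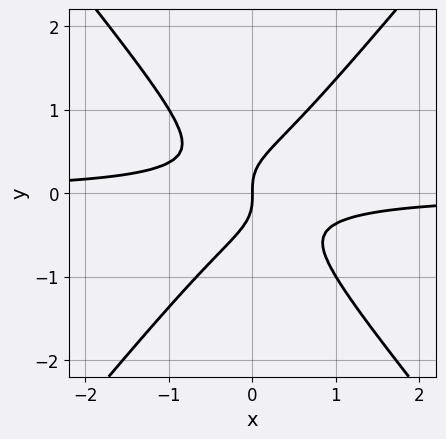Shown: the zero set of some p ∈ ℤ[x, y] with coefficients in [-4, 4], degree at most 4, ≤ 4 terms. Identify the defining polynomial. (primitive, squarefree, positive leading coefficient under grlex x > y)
1. The degree is 3 — a generic line meets the curve in up to 3 points.
2. Checking where it meets the axes: it meets the x-axis at x = 0 (among the integer gridlines); one y-axis crossing is at y = 0.
3. Together with the visible shape, these determine p as stated.

3*x^2*y - 2*y^3 + x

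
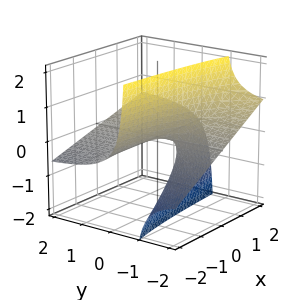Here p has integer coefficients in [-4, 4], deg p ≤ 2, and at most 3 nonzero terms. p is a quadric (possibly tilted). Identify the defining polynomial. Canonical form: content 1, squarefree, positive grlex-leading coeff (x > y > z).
x*y - 3*y*z - 2*z

1. The degree is 2 — a generic line meets the surface in up to 2 points.
2. From the visible intercepts: every point of the y-axis in the box is on the surface; the visible x-axis segment lies entirely on the surface; it meets the z-axis at z = 0 (among the integer gridlines).
3. Solving for integer coefficients yields p as stated.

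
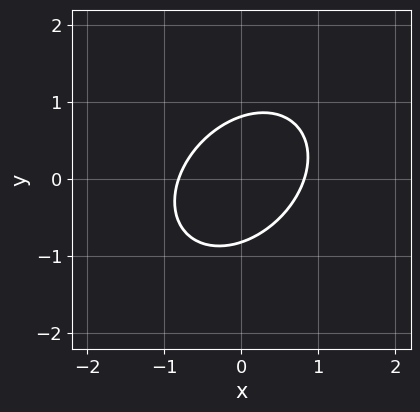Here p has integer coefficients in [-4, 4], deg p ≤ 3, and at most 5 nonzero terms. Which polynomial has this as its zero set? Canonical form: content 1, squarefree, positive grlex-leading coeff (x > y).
3*x^2 - 2*x*y + 3*y^2 - 2

1. deg p = 2.
2. Matching integer coefficients to the picture gives p.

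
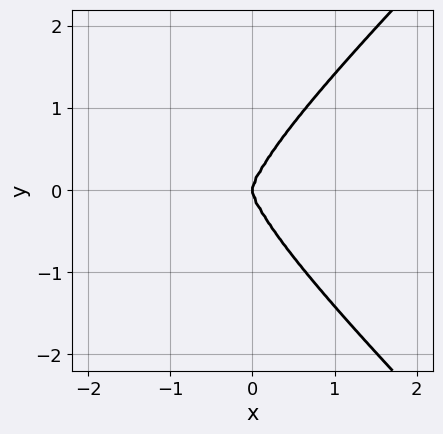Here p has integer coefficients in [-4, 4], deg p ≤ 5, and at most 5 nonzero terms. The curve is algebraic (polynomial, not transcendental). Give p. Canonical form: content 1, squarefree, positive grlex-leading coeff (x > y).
x^4 - y^4 + 3*x^3

(a) Degree: a generic line meets the curve in up to 4 points, so deg p = 4.
(b) Symmetries: it's symmetric under y → −y, forcing even powers of y.
(c) From the axis intercepts and sections: it meets the y-axis at y = 0 (among the integer gridlines); it crosses the x-axis at the gridline x = 0.
(d) These observations pin down the coefficients.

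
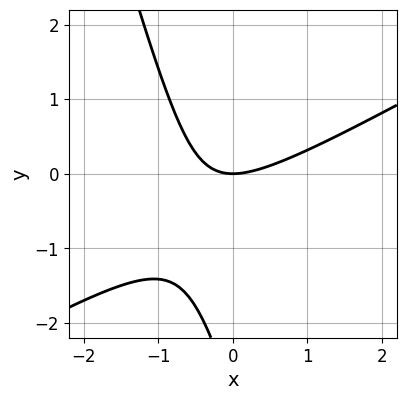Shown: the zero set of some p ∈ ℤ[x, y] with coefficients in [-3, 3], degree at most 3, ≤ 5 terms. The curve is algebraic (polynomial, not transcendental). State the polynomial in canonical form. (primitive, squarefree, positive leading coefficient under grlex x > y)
2*x^2 - 3*x*y - y^2 - 3*y

1. deg p = 2.
2. Observable constraints: one x-axis crossing is at x = 0; it meets the y-axis at y = 0 (among the integer gridlines).
3. Together with the visible shape, these determine p as stated.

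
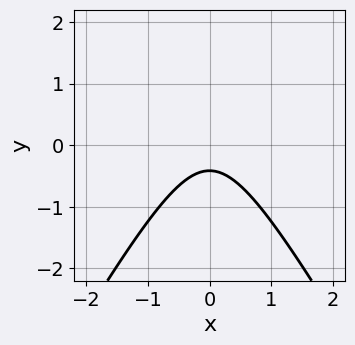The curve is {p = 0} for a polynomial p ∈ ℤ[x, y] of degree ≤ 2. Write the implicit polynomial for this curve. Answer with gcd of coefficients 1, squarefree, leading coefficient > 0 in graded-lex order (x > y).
3*x^2 - y^2 + 2*y + 1

1. Degree: no degree-1 curve has this shape, so deg p = 2.
2. Symmetries: the x ↦ −x reflection is a symmetry, so x appears only in even powers.
3. Checking where it meets the axes: no x-intercept at any integer in the box.
4. The integer polynomial consistent with all of this is the stated p.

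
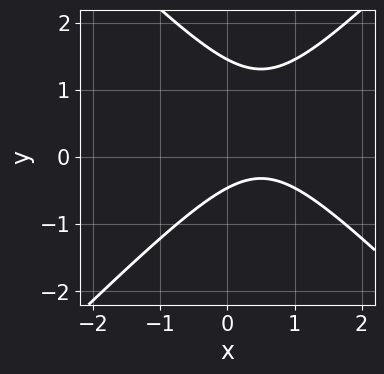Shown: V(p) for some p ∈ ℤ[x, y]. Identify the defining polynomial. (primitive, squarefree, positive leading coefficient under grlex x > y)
3*x^2 - 3*y^2 - 3*x + 3*y + 2

First, degree: the shape is more complex than any degree-1 curve, so deg p = 2.
Next, observable constraints: it misses every integer gridline on the x-axis.
Finally, putting this together gives p.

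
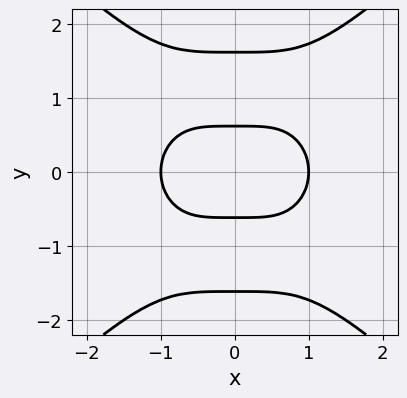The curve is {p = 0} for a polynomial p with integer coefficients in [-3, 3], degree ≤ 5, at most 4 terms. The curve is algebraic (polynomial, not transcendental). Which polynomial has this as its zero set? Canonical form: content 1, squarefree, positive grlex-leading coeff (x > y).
First, the degree is 4 — no degree-3 curve has this shape.
Next, symmetries: the x ↦ −x reflection is a symmetry, so x appears only in even powers; the y ↦ −y reflection is a symmetry, so y appears only in even powers.
Then, reading off the gridlines: the x-axis gridline crossings are at x ∈ {-1, 1}.
Finally, these observations pin down the coefficients.

x^4 - y^4 + 3*y^2 - 1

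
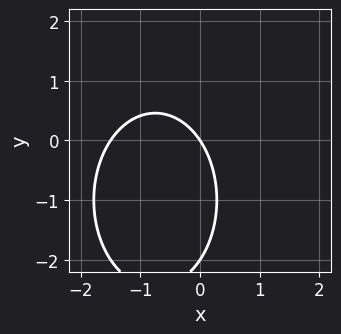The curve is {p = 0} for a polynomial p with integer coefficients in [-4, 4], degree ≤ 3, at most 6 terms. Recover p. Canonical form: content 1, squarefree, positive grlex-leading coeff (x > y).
2*x^2 + y^2 + 3*x + 2*y

1. Degree: no degree-1 curve has this shape, so deg p = 2.
2. From the visible intercepts: one x-axis crossing is at x = 0; among the integer gridlines, it crosses the y-axis at y ∈ {-2, 0}.
3. The integer polynomial consistent with all of this is the stated p.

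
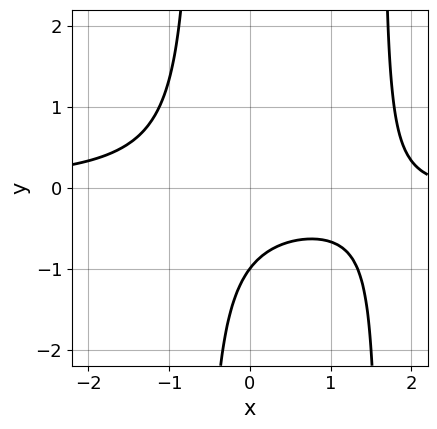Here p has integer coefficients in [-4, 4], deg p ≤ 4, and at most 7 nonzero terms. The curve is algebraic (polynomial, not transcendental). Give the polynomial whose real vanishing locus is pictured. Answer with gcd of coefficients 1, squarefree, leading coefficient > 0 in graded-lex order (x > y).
(a) deg p = 3. The shape is more complex than any degree-2 curve.
(b) Checking where it meets the axes: it crosses the y-axis at the gridline y = -1; it misses every integer gridline on the x-axis.
(c) Assembling these constraints gives the stated polynomial.

3*x^2*y - 3*x*y + x - 3*y - 3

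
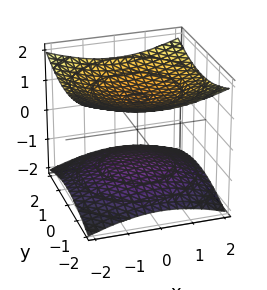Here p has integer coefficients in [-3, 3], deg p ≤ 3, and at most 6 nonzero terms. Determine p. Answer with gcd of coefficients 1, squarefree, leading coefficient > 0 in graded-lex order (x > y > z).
x^2 + y^2 - 3*z^2 + 3

I count 2 distinct pieces. Treating them together as one polynomial.
Degree: no degree-1 surface has this shape, so deg p = 2.
Symmetries: rotational symmetry about the z-axis ⇒ p depends on x, y only through x² + y².
From the axis intercepts and sections: it misses every integer gridline on the y-axis; among the integer gridlines, it crosses the z-axis at z ∈ {-1, 1}; it misses every integer gridline on the x-axis.
These observations pin down the coefficients.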